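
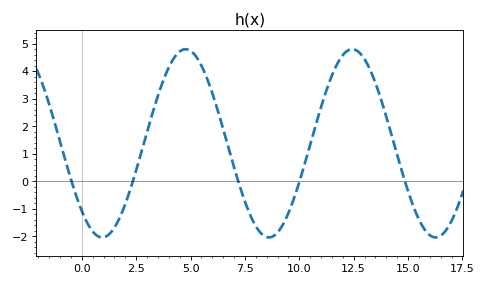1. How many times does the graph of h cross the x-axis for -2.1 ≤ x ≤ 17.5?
5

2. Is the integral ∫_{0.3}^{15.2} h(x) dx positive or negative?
positive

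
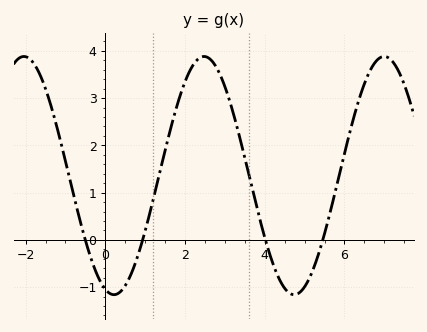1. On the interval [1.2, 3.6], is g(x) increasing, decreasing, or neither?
neither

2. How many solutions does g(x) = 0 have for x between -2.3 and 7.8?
4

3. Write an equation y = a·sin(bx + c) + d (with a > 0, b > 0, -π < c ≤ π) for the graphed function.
y = 2.52sin(1.4x - 1.9) + 1.36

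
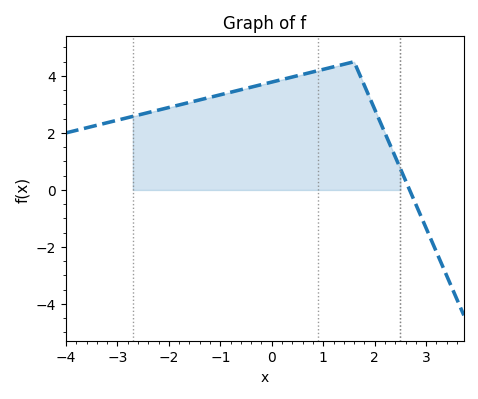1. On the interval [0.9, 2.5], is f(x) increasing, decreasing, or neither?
neither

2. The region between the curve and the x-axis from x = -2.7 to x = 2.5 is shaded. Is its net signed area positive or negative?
positive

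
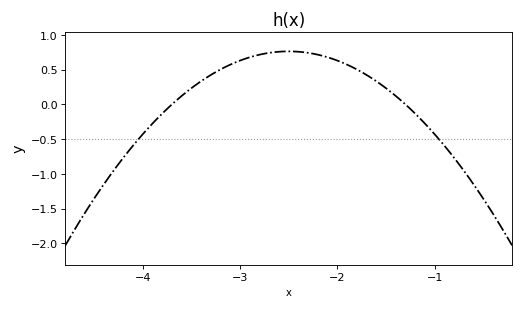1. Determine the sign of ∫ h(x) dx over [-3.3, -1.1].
positive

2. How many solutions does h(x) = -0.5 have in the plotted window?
2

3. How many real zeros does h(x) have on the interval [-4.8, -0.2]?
2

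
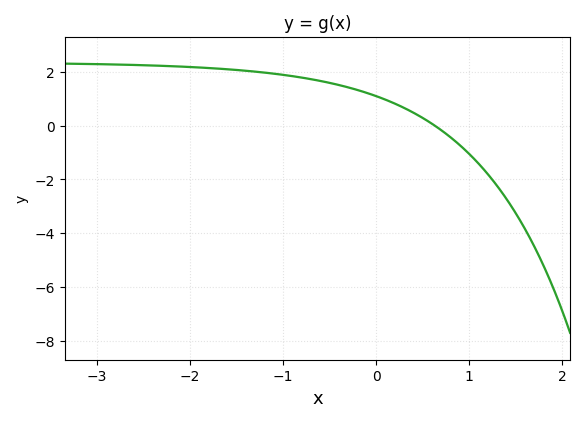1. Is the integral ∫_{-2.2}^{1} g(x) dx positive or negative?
positive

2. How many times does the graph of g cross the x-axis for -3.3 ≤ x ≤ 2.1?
1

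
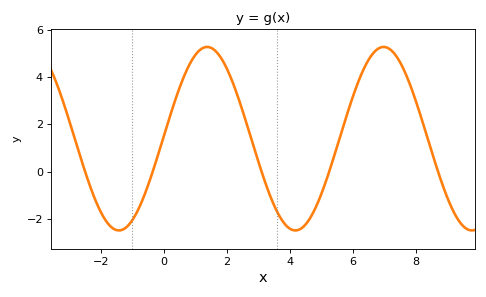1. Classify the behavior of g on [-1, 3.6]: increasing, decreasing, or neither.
neither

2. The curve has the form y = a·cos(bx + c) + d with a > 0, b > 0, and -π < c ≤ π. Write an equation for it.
y = 3.88cos(1.1x - 1.5) + 1.39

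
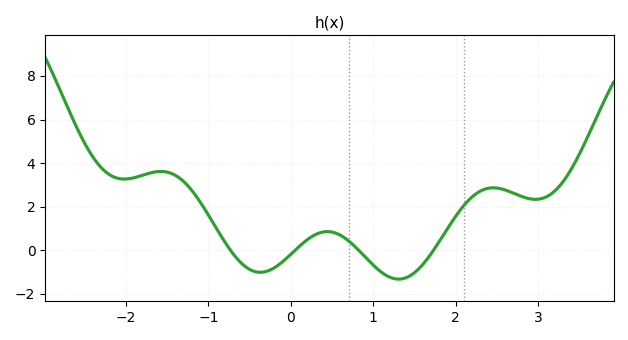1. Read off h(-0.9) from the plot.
0.989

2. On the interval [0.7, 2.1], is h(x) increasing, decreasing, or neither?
neither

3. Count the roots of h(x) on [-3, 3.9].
4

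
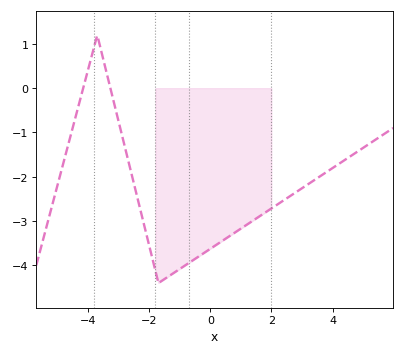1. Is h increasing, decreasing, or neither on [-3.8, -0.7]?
neither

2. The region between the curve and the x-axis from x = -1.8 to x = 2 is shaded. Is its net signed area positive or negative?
negative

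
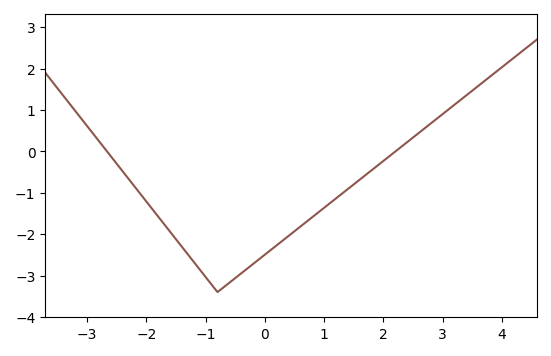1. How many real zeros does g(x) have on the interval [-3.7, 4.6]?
2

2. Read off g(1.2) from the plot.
-1.1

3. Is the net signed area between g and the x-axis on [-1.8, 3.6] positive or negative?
negative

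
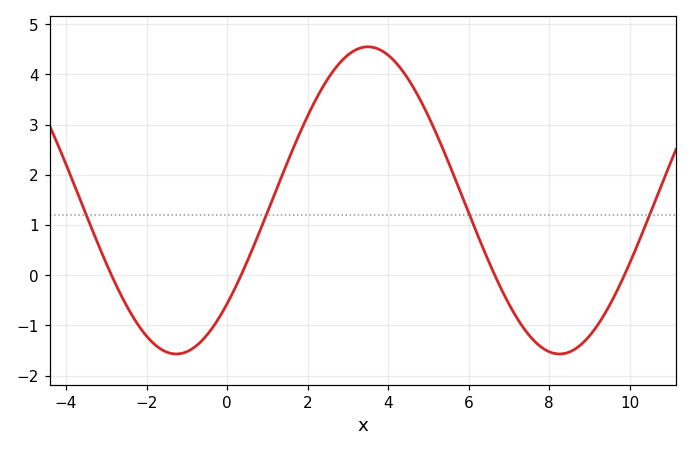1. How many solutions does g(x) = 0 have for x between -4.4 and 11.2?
4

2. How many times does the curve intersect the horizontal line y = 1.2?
4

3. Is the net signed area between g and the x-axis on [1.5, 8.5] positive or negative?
positive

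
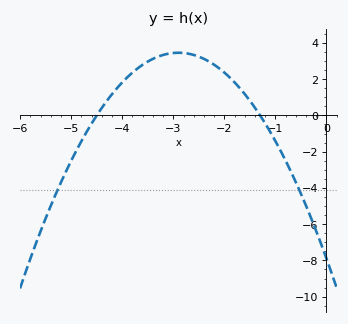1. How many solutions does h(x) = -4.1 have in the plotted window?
2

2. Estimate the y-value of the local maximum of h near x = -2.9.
3.4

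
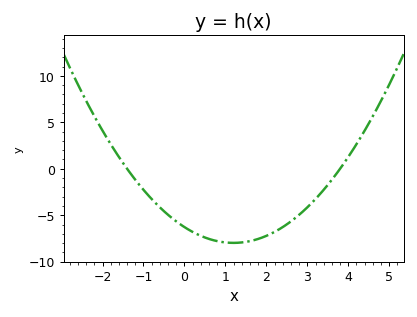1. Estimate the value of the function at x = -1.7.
2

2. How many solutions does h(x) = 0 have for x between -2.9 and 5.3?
2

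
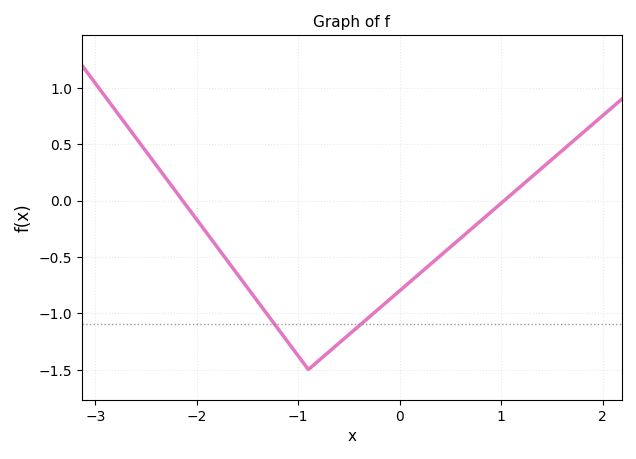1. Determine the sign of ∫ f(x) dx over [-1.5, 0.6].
negative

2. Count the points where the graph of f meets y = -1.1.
2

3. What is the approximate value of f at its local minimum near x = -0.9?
-1.5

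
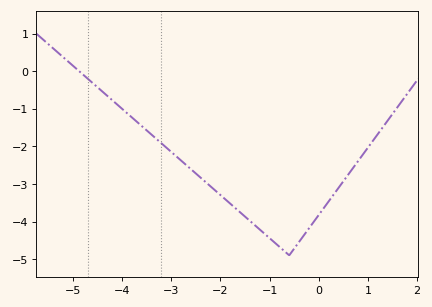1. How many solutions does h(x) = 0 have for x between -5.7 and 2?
1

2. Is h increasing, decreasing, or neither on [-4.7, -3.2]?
decreasing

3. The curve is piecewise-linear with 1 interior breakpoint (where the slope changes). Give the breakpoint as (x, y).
(-0.6, -4.9)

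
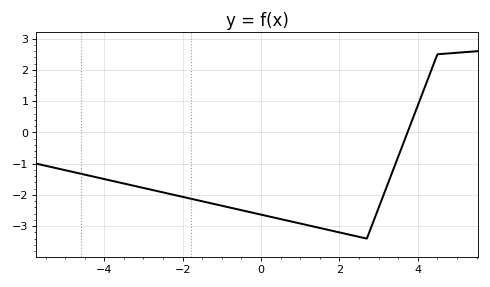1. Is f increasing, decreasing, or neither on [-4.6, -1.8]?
decreasing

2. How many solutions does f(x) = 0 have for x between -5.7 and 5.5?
1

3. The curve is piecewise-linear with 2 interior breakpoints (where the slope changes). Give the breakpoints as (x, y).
(2.7, -3.4); (4.5, 2.5)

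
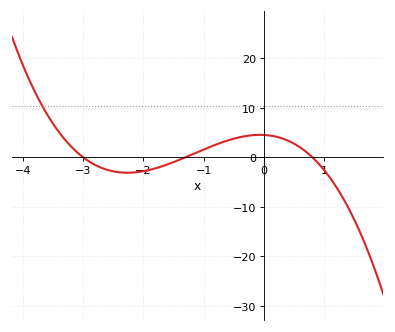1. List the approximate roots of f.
-3, -1.3, 0.8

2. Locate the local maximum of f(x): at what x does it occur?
-0.069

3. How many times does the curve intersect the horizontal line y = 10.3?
1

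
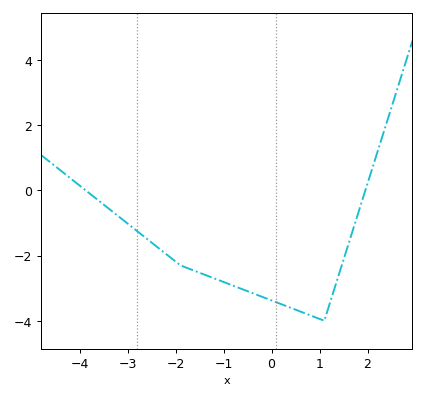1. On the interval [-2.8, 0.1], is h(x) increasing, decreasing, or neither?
decreasing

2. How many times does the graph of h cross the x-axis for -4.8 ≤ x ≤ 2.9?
2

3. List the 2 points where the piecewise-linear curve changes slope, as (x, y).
(-1.9, -2.3); (1.1, -4)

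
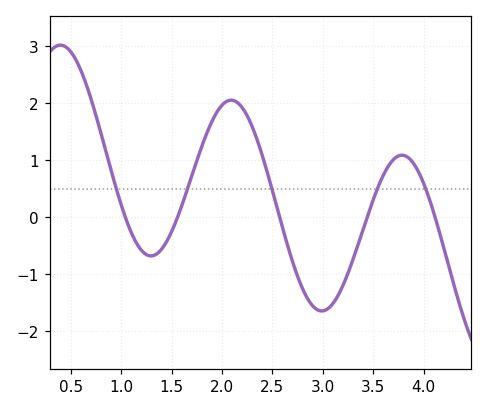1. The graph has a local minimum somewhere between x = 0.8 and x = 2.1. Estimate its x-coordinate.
1.3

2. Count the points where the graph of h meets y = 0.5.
5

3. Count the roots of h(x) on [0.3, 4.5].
5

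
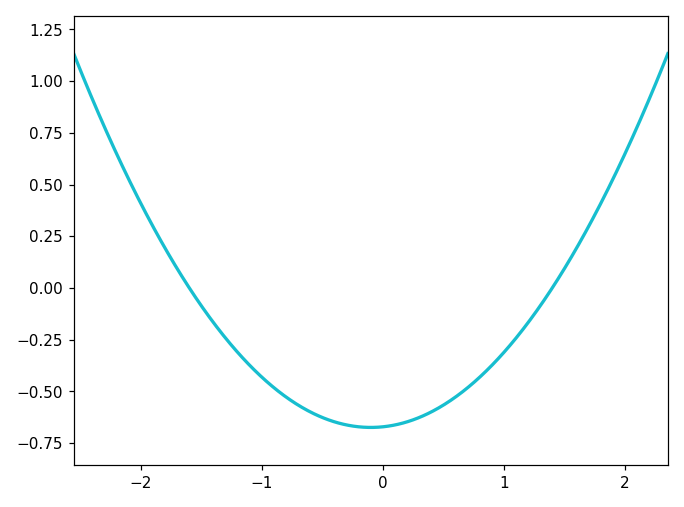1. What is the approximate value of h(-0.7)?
-0.567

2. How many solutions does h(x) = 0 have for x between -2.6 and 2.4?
2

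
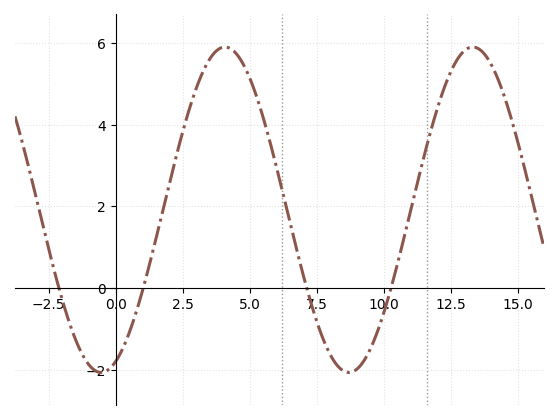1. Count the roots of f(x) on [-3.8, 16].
4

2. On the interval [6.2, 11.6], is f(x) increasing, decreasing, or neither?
neither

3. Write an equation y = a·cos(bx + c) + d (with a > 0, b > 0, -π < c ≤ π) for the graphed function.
y = 3.99cos(0.68x - 2.8) + 1.92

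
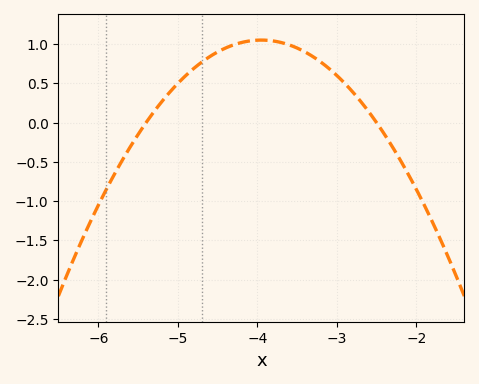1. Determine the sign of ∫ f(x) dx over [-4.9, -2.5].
positive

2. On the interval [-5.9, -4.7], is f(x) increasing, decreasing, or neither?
increasing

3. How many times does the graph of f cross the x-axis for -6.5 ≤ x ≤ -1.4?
2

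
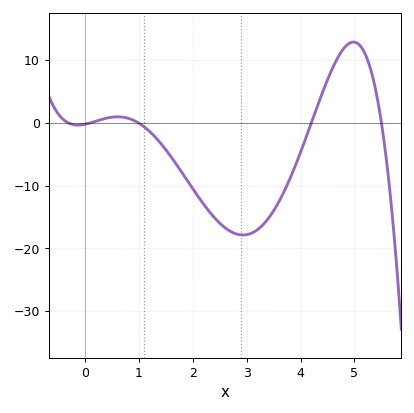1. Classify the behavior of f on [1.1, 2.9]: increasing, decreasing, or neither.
decreasing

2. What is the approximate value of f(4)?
-4.68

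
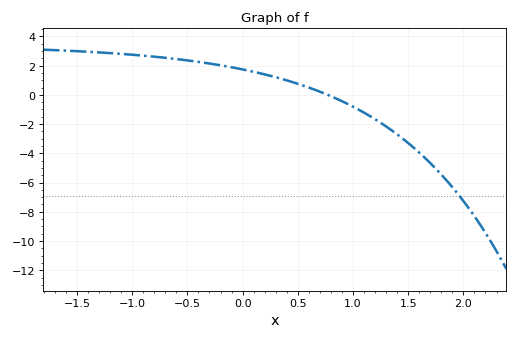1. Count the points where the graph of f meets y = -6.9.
1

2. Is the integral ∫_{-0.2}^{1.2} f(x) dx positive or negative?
positive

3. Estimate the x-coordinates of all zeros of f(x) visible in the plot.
0.771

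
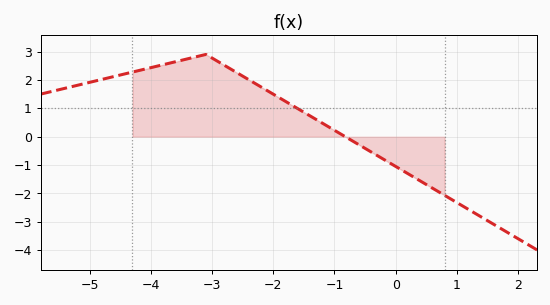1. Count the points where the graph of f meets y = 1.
1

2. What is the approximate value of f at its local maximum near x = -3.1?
2.9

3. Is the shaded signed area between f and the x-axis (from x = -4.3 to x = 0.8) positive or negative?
positive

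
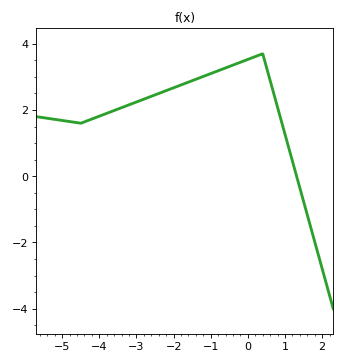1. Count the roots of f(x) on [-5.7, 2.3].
1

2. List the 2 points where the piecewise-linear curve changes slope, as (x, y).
(-4.5, 1.6); (0.4, 3.7)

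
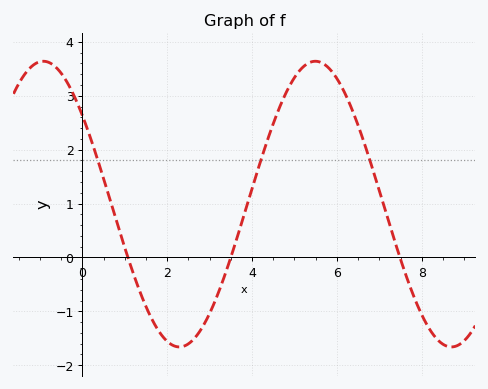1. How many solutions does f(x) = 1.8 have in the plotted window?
3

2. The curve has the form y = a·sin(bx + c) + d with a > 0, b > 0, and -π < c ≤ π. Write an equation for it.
y = 2.65sin(0.98x + 2.47) + 0.99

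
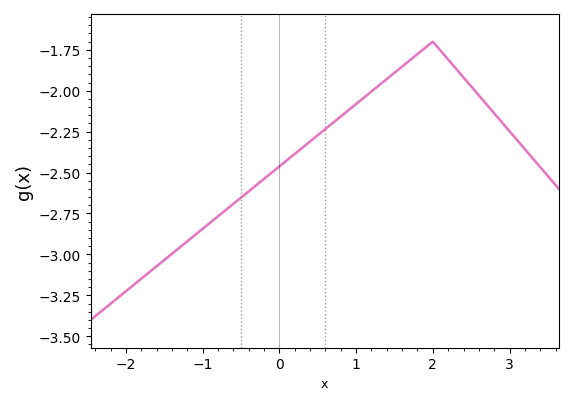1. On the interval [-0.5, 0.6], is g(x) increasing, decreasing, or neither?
increasing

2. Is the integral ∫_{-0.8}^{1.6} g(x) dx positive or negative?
negative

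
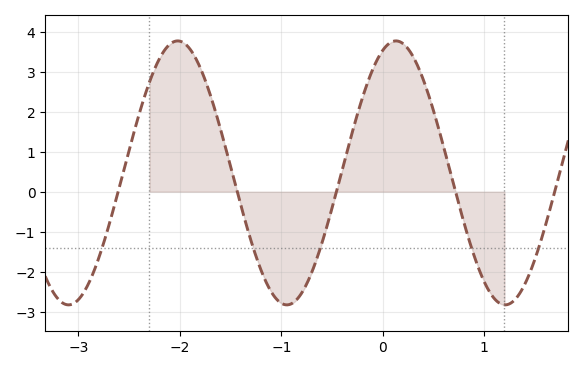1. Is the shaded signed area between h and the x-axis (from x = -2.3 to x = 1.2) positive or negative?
positive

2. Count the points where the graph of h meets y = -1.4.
5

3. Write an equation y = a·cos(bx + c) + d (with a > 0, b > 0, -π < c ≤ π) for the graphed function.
y = 3.3cos(2.92x - 0.38) + 0.47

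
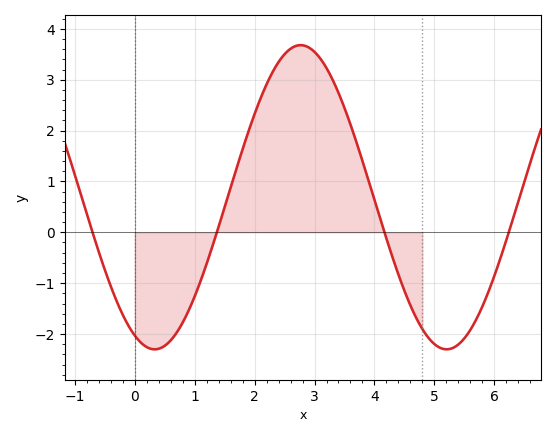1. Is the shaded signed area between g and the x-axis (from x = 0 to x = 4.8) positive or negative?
positive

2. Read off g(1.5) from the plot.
0.493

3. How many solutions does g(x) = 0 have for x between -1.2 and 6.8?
4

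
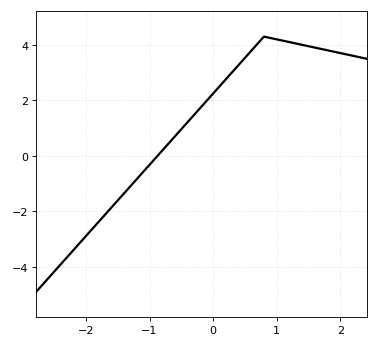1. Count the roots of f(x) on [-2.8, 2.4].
1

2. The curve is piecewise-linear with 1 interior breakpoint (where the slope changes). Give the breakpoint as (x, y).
(0.8, 4.3)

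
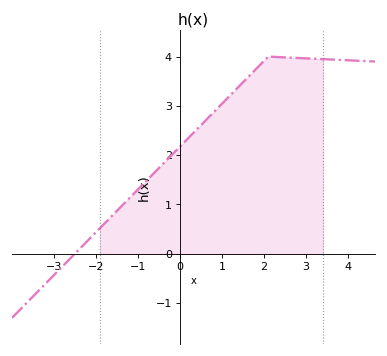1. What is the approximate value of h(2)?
3.91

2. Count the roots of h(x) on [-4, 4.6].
1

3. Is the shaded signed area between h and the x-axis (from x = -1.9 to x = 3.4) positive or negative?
positive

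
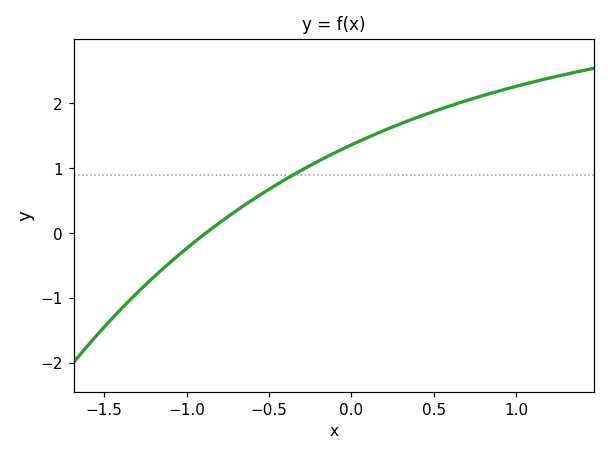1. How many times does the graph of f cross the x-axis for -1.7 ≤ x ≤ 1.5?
1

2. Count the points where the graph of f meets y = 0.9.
1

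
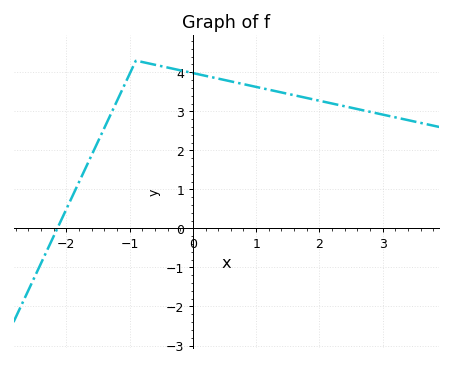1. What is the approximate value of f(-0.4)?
4.1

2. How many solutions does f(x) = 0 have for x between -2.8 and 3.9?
1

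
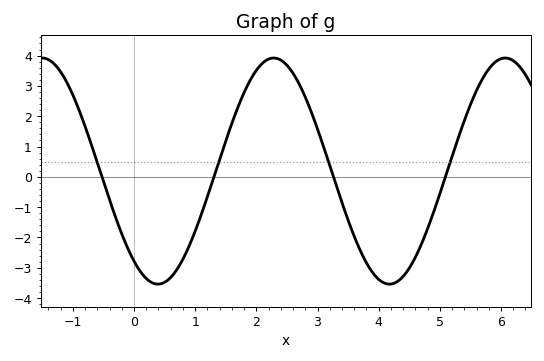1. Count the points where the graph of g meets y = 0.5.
4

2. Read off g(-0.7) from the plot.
1.08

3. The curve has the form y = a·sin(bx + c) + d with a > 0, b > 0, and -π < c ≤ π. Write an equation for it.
y = 3.73sin(1.66x - 2.22) + 0.19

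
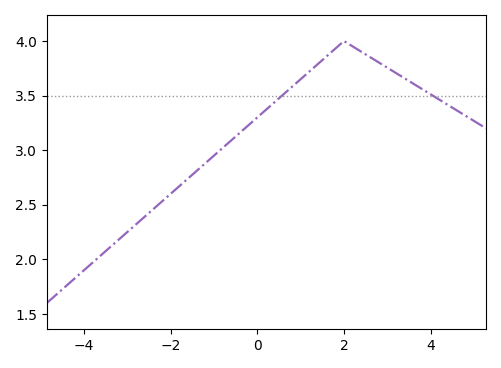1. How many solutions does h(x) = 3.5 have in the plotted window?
2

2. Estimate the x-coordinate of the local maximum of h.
2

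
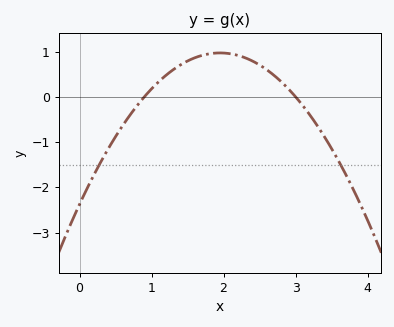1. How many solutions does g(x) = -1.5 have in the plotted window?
2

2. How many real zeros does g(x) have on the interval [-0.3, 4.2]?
2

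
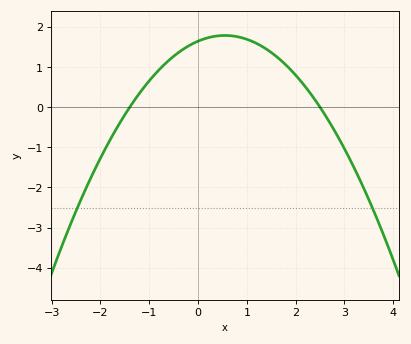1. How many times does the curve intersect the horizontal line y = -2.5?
2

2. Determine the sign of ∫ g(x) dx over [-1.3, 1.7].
positive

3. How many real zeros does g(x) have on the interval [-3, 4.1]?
2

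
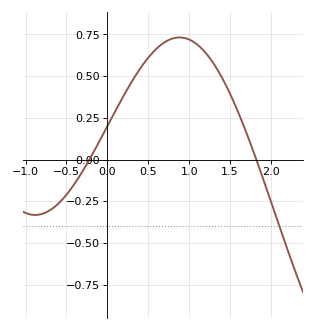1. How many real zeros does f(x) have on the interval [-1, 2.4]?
2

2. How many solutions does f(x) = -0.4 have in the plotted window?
1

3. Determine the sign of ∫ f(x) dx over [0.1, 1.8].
positive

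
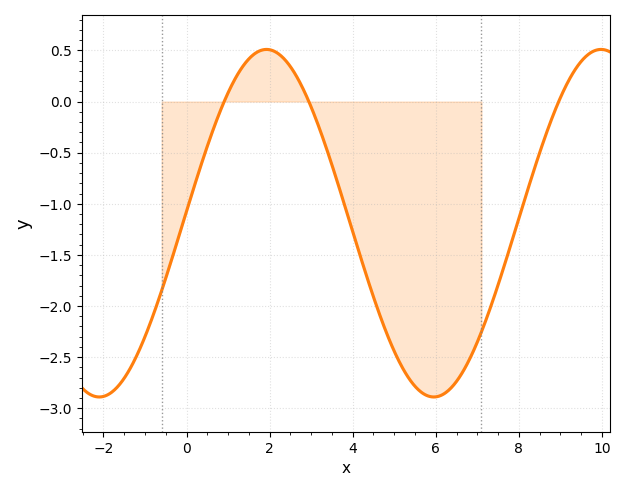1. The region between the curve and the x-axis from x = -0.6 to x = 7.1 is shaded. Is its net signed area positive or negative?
negative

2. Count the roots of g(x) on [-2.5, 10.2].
3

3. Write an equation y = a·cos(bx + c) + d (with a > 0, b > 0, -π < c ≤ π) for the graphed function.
y = 1.7cos(0.78x - 1.5) - 1.19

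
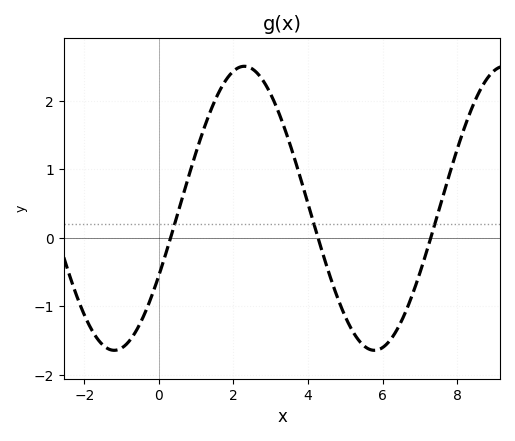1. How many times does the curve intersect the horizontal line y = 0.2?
3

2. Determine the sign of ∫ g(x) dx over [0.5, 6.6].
positive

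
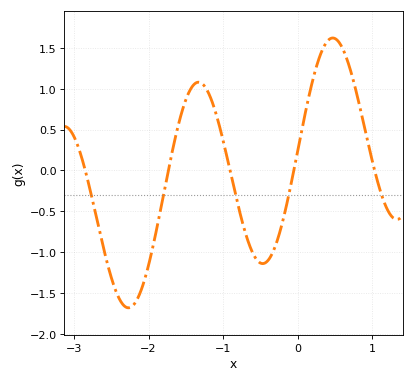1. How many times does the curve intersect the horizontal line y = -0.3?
5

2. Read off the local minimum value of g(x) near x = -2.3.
-1.7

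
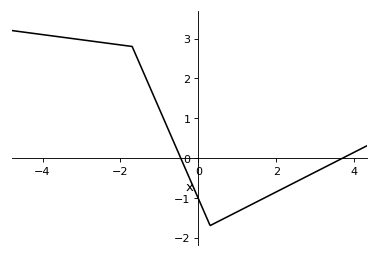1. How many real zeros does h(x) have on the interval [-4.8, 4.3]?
2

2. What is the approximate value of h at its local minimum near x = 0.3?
-1.7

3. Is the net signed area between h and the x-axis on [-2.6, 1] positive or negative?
positive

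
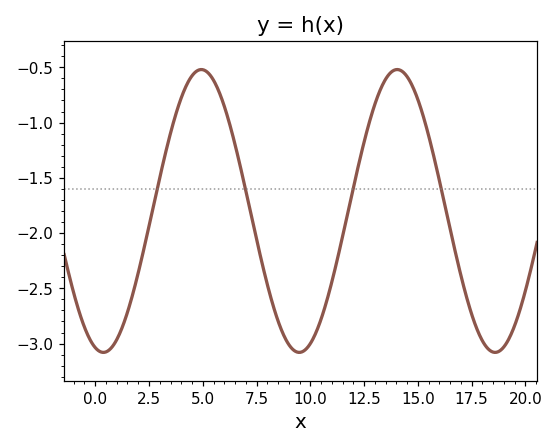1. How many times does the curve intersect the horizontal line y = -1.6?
4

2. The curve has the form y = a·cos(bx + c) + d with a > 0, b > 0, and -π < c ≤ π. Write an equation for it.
y = 1.28cos(0.69x + 2.88) - 1.8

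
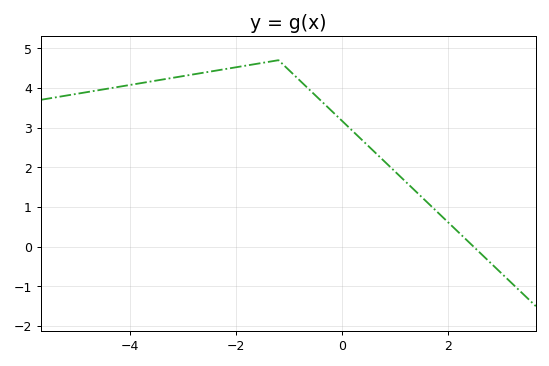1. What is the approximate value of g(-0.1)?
3.3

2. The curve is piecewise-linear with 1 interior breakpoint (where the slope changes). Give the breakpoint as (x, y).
(-1.2, 4.7)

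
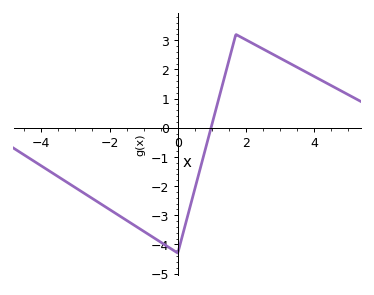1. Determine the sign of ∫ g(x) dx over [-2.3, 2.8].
negative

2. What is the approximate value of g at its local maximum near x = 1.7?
3.2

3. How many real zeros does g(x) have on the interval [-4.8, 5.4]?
1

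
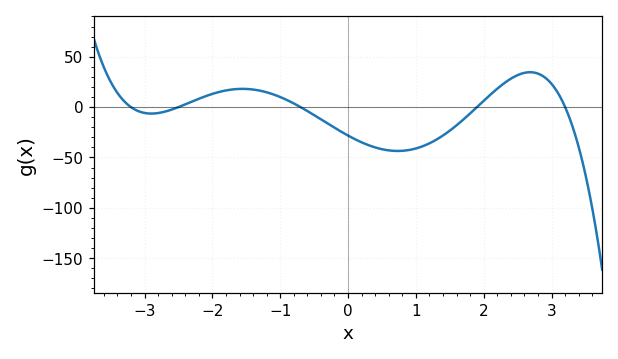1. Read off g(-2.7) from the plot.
-5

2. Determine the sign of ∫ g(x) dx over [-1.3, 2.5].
negative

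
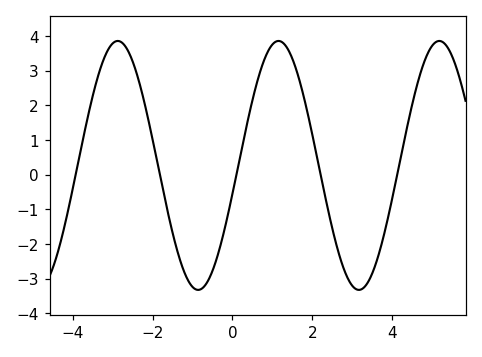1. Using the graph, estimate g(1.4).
3.6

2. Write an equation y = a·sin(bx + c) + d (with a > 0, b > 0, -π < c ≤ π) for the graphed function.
y = 3.59sin(1.56x - 0.23) + 0.27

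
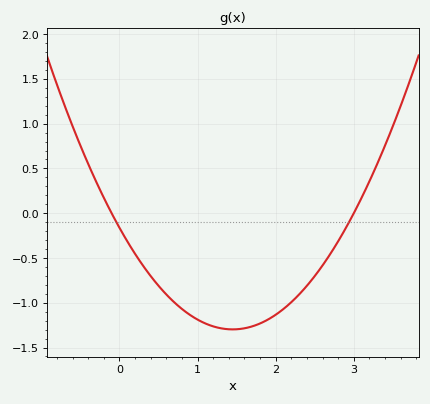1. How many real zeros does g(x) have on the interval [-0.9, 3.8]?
2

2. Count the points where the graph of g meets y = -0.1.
2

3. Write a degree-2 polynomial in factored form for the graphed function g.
y = 0.54(x + 0.1)(x - 3)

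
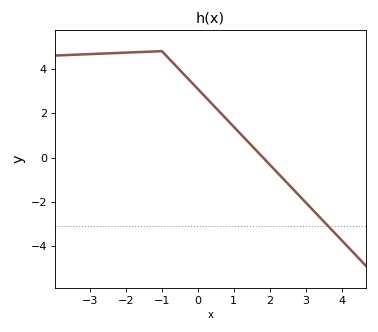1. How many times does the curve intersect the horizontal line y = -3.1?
1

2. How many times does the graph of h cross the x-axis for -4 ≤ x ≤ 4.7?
1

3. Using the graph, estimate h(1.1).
1.2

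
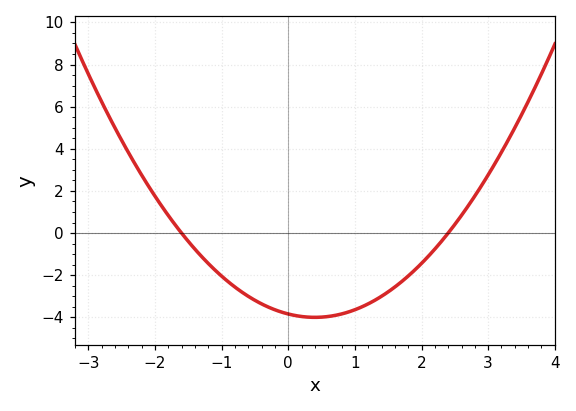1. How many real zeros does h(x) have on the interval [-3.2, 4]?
2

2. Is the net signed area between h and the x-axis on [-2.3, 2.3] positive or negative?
negative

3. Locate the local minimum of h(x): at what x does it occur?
0.4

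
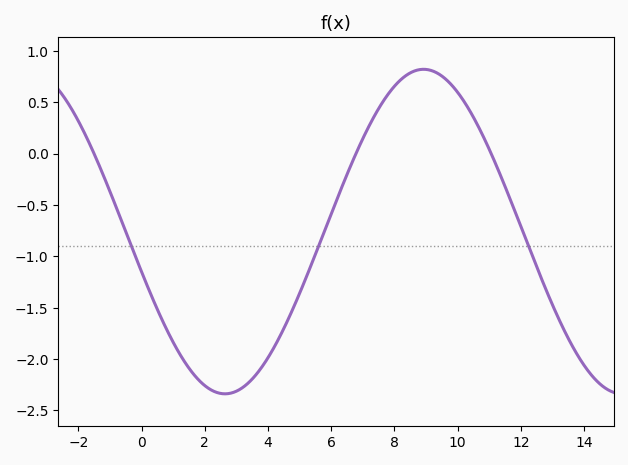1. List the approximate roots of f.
-1.5, 6.79, 11.1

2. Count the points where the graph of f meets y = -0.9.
3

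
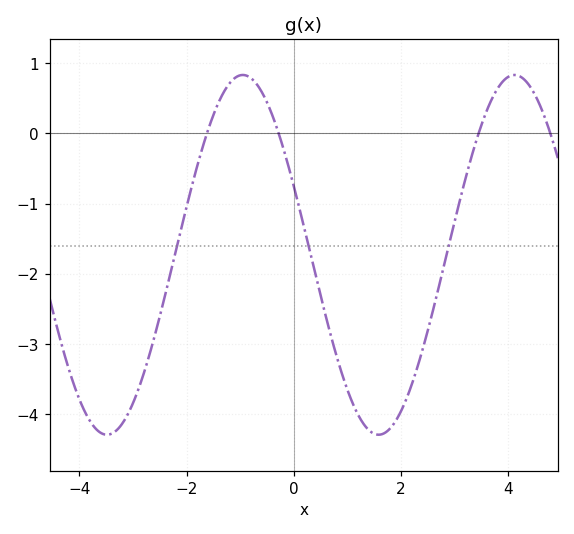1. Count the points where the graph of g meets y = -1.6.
3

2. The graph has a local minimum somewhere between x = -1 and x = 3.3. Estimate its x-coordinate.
1.6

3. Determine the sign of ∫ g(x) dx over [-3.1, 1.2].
negative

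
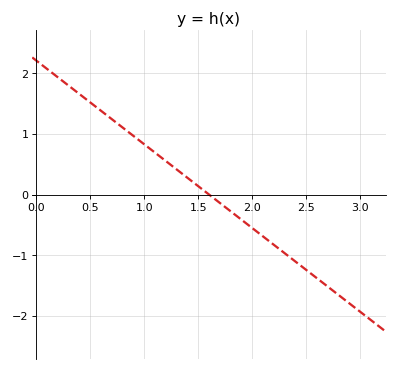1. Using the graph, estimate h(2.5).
-1.24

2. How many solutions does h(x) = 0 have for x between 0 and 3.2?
1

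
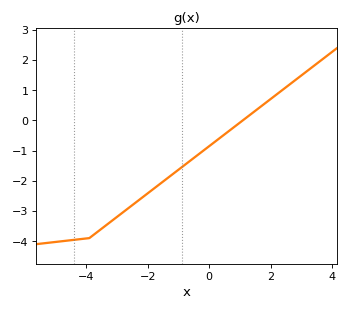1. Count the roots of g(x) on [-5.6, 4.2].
1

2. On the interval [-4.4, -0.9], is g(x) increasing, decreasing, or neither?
increasing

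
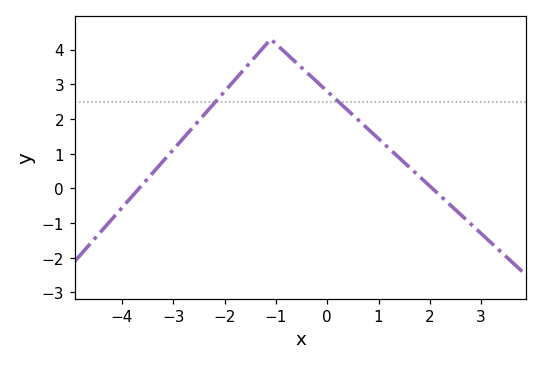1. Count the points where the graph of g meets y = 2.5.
2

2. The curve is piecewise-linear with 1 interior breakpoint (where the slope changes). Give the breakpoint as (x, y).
(-1.1, 4.3)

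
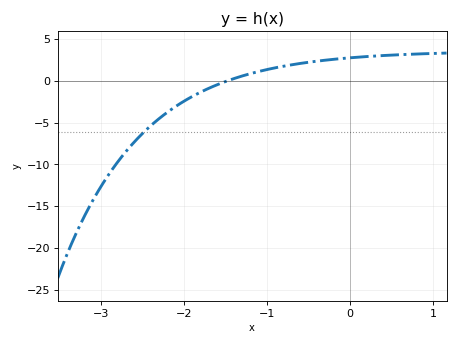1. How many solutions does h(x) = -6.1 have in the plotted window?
1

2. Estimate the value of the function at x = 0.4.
3.05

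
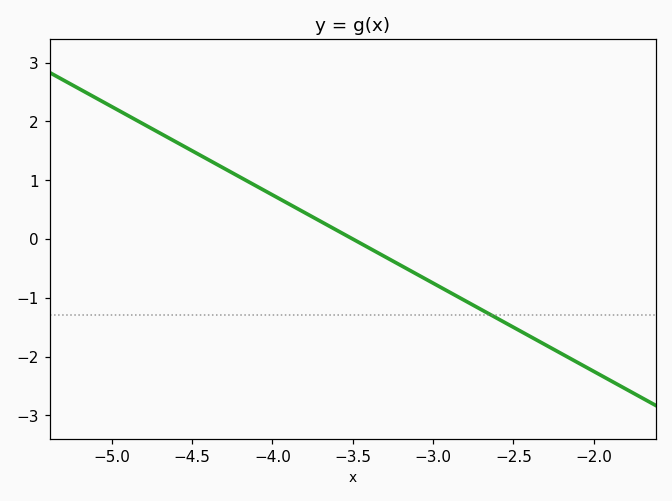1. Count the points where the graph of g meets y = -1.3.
1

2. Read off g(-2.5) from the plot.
-1.5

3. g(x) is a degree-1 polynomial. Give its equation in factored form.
y = -1.5(x + 3.5)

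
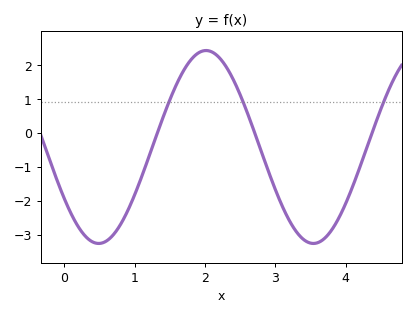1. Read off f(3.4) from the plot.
-3.14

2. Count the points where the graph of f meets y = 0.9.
3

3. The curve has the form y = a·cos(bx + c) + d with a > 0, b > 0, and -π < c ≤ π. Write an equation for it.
y = 2.84cos(2.06x + 2.13) - 0.42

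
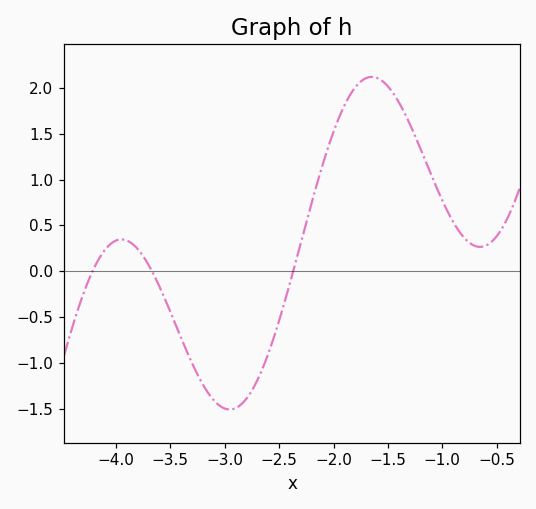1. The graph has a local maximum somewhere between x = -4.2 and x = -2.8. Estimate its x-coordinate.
-3.9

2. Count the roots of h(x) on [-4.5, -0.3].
3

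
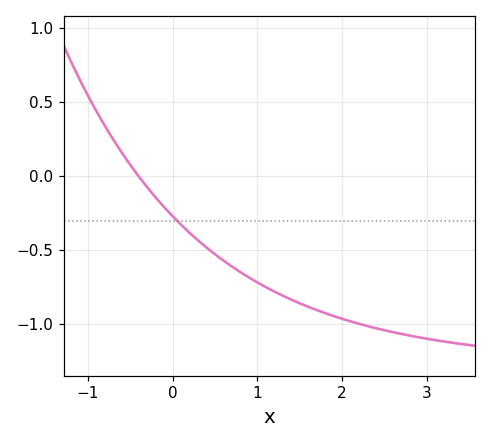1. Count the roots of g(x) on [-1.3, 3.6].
1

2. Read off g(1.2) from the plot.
-0.8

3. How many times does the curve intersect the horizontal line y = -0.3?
1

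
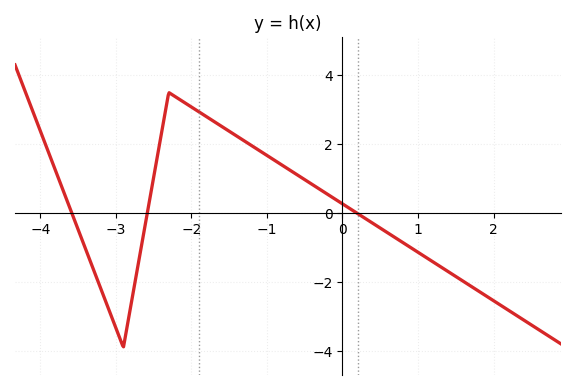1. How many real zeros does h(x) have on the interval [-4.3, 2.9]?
3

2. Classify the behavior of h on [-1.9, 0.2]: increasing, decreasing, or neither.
decreasing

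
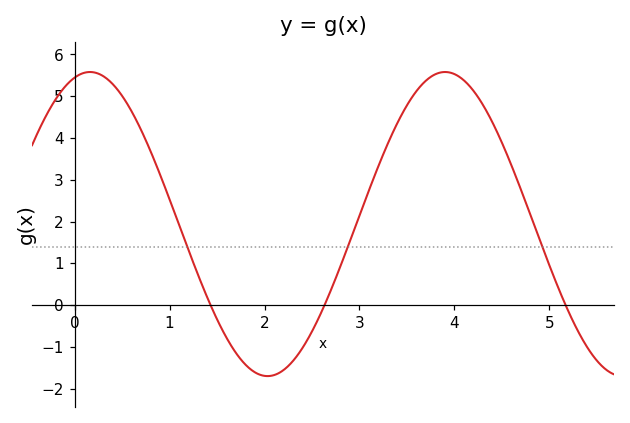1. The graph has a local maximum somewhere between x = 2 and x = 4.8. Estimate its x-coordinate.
3.9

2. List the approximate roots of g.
1.43, 2.63, 5.17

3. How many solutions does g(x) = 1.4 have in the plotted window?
3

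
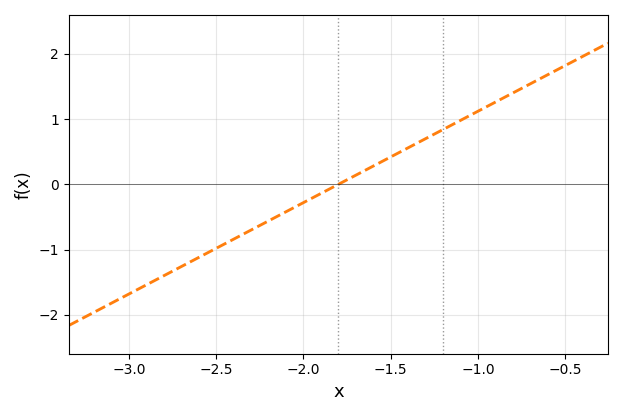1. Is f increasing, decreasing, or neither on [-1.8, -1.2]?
increasing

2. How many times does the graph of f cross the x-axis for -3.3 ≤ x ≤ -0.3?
1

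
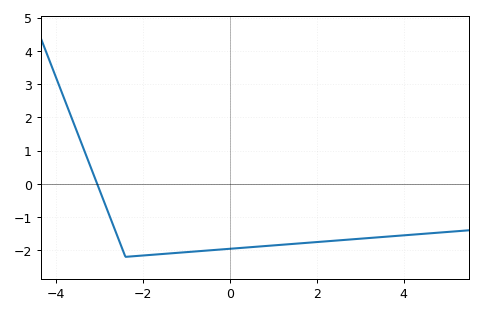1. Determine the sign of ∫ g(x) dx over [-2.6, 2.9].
negative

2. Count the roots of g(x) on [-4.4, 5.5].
1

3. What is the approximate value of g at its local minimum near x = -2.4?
-2.2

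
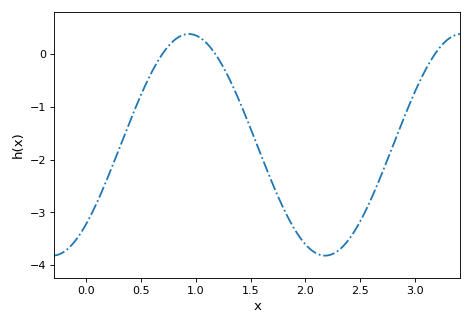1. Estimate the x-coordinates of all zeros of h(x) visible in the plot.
0.696, 1.18, 3.18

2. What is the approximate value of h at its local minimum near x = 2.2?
-3.82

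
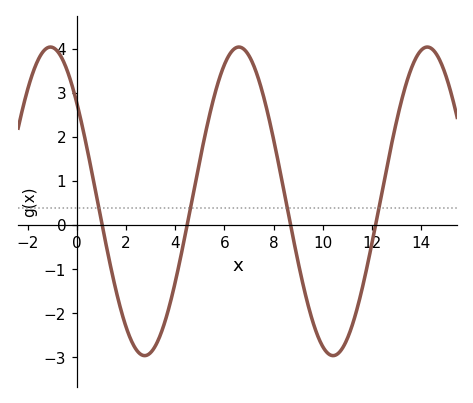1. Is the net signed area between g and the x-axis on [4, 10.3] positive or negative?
positive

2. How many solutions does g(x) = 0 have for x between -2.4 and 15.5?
4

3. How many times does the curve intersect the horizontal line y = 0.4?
4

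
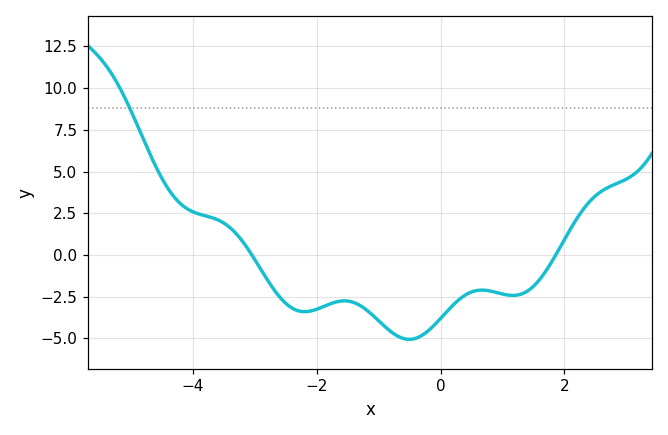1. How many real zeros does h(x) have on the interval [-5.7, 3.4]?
2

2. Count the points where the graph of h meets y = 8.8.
1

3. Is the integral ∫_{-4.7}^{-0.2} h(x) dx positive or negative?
negative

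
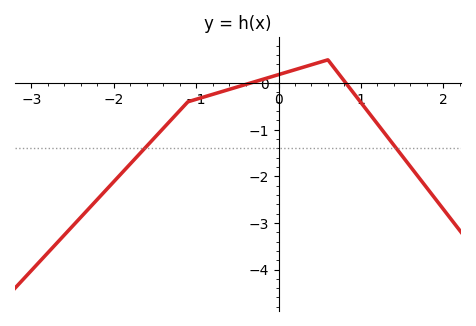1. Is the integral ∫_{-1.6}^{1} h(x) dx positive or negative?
negative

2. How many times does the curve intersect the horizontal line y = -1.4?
2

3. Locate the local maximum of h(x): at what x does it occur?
0.598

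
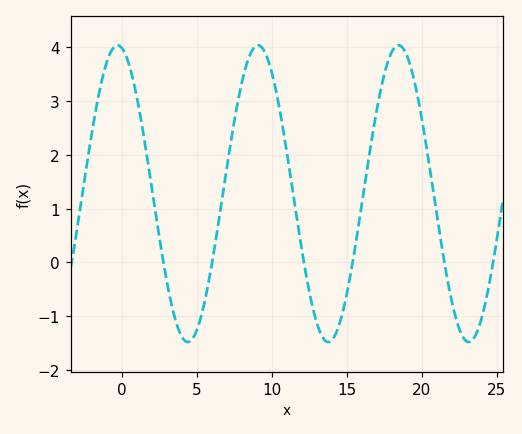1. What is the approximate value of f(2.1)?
1.15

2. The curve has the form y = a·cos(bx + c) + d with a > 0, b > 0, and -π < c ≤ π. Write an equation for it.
y = 2.76cos(0.67x + 0.21) + 1.28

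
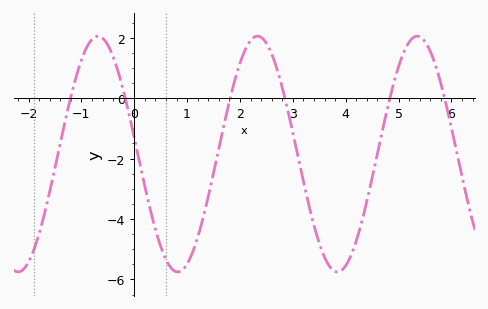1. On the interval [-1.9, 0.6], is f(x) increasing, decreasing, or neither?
neither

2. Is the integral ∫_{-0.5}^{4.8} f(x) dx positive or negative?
negative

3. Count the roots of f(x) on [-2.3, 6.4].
6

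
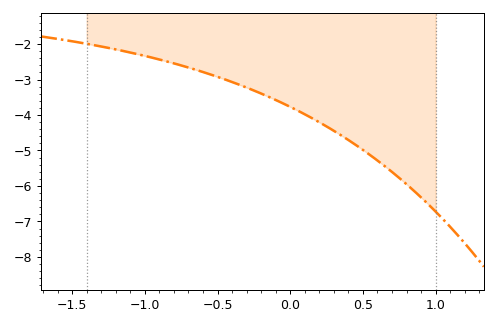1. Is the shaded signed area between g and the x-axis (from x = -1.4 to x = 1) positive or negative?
negative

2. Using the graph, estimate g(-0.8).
-2.5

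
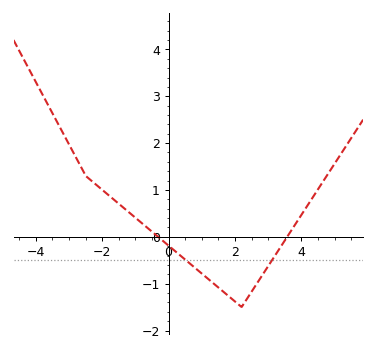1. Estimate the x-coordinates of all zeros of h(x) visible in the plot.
-0.318, 3.57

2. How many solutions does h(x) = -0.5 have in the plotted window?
2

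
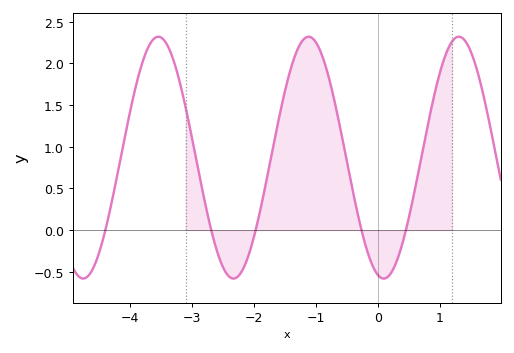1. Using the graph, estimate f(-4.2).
0.676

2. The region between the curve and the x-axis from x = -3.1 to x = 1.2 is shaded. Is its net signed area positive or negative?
positive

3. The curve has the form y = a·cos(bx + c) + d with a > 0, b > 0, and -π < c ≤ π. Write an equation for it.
y = 1.45cos(2.59x + 2.89) + 0.87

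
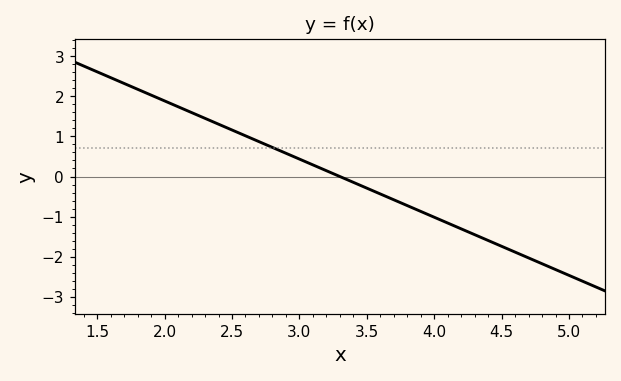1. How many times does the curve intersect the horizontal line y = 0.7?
1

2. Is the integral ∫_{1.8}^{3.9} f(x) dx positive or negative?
positive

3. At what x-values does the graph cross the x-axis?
3.3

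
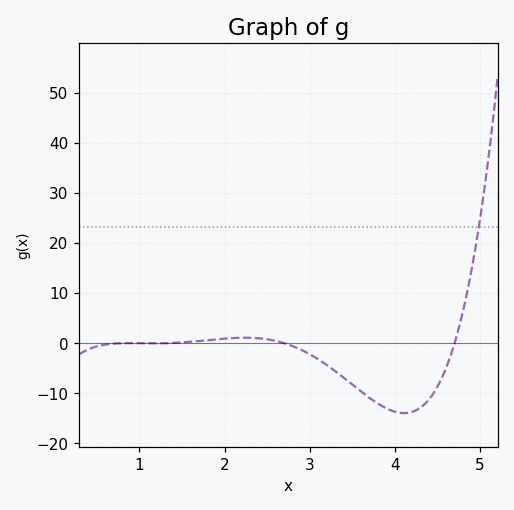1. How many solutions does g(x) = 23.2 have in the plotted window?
1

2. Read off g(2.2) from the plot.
1.1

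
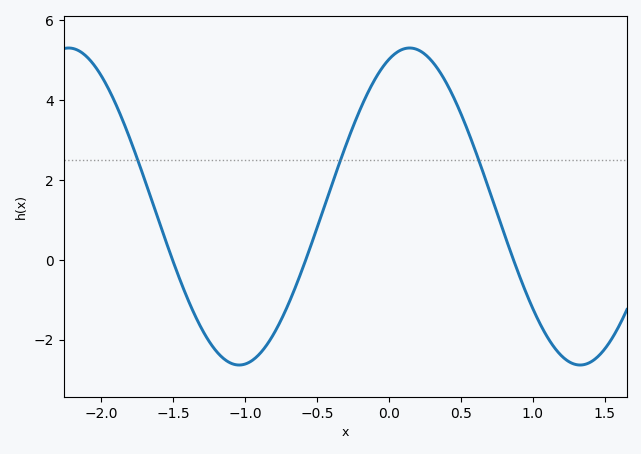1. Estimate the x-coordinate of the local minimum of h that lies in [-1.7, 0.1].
-1.04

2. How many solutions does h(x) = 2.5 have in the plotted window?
3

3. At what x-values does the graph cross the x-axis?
-1.51, -0.58, 0.866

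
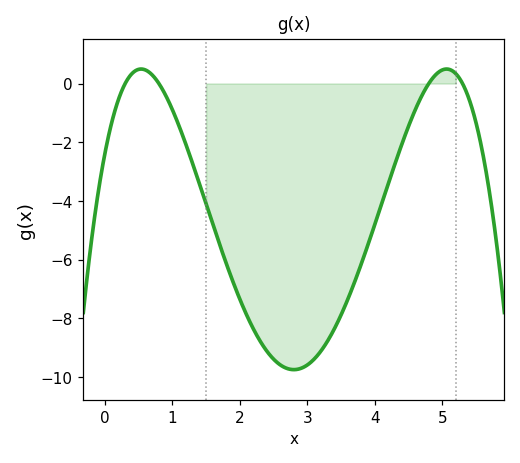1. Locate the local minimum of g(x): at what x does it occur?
2.8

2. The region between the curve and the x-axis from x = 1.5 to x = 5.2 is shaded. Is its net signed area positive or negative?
negative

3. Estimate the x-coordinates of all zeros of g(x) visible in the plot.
0.3, 0.8, 4.8, 5.3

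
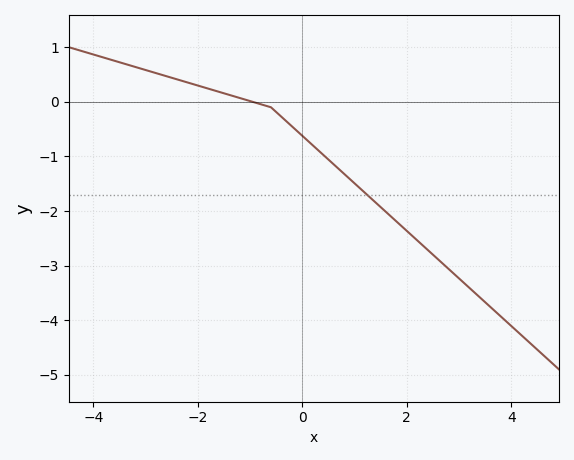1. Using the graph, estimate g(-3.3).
0.7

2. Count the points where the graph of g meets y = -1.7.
1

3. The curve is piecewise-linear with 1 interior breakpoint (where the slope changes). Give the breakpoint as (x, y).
(-0.6, -0.1)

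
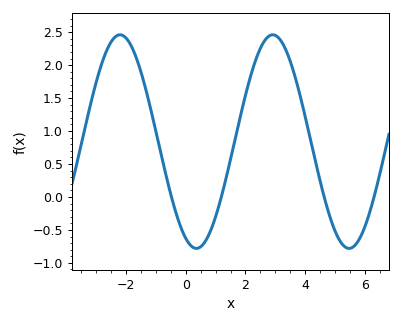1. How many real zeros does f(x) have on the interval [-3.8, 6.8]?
4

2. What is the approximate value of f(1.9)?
1.35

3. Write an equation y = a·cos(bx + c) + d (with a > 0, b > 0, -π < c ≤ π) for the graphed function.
y = 1.62cos(1.2x + 2.7) + 0.84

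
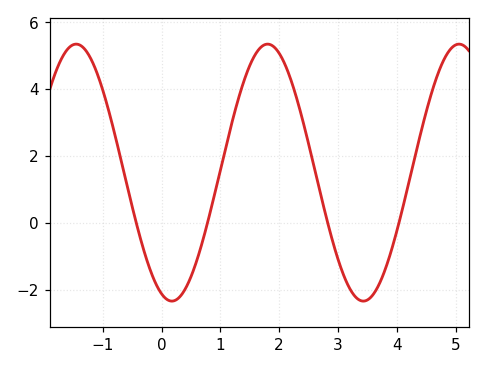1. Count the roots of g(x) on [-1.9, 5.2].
4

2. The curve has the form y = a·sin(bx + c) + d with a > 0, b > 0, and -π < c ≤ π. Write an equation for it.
y = 3.84sin(1.9x - 1.9) + 1.5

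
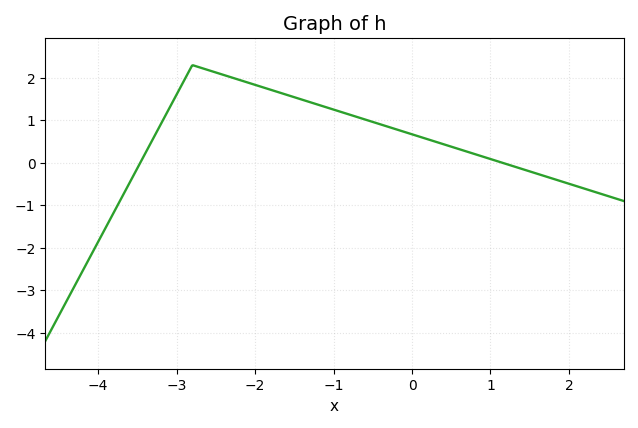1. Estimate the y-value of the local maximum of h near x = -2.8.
2.3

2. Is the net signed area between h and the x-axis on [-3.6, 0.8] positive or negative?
positive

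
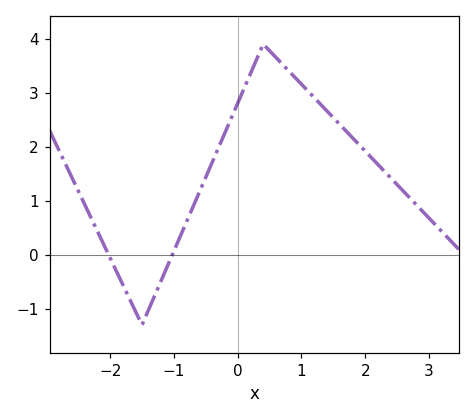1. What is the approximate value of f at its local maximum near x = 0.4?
3.9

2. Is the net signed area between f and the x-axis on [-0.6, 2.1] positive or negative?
positive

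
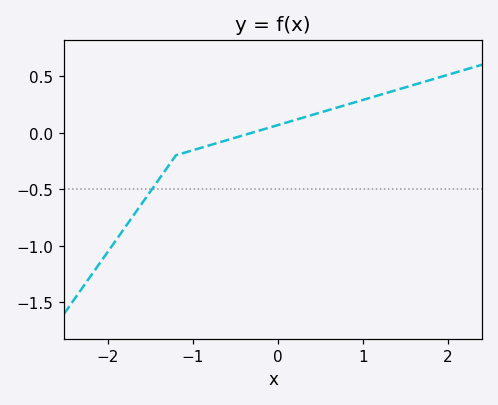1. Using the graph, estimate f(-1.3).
-0.3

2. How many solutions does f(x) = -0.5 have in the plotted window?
1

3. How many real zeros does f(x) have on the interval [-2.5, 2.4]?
1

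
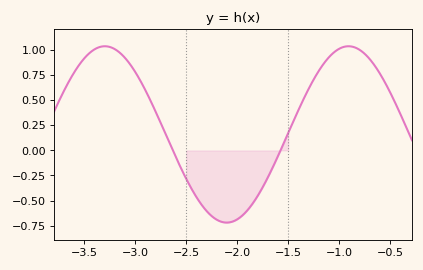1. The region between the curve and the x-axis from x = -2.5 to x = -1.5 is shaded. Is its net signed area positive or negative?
negative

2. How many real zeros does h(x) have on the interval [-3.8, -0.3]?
2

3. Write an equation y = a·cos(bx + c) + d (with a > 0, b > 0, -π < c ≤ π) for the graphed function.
y = 0.88cos(2.6x + 2.4) + 0.16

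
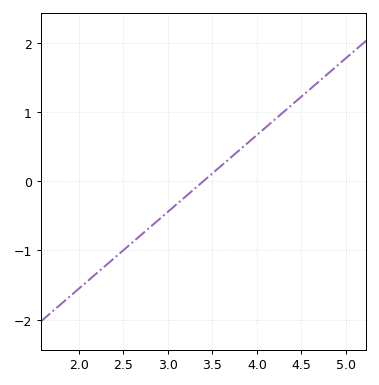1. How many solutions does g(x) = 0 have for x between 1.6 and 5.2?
1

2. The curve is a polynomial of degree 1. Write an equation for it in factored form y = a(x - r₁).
y = 1.11(x - 3.4)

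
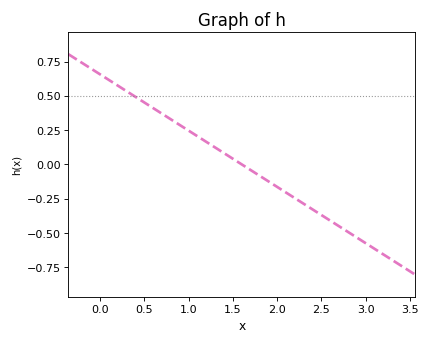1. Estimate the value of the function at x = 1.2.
0.164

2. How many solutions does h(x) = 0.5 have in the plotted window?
1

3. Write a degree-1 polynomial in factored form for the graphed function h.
y = -0.41(x - 1.6)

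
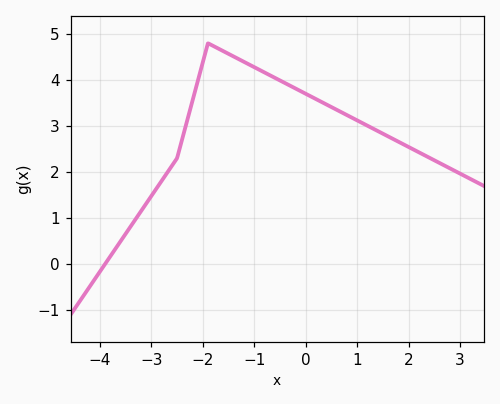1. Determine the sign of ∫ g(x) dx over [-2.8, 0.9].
positive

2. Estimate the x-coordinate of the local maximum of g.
-1.8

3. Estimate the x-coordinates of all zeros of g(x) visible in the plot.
-3.8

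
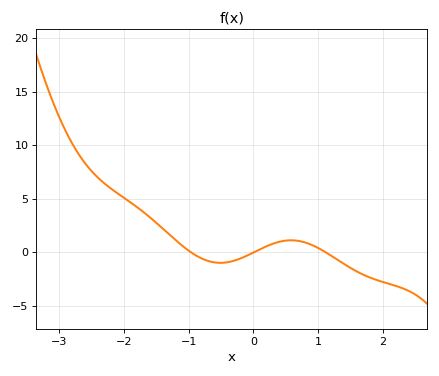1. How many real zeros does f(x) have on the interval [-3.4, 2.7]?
3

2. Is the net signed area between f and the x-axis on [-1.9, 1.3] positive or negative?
positive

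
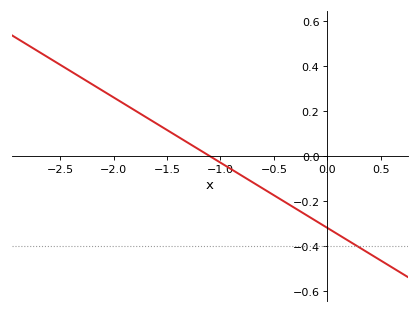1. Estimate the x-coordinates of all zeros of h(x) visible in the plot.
-1.1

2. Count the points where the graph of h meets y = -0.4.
1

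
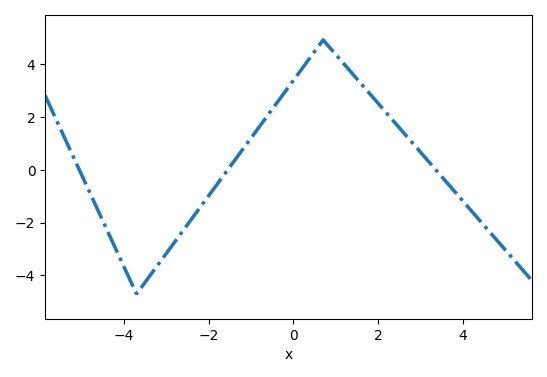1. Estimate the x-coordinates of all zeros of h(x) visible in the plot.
-5, -1.6, 3.4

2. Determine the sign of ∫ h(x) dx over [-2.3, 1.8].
positive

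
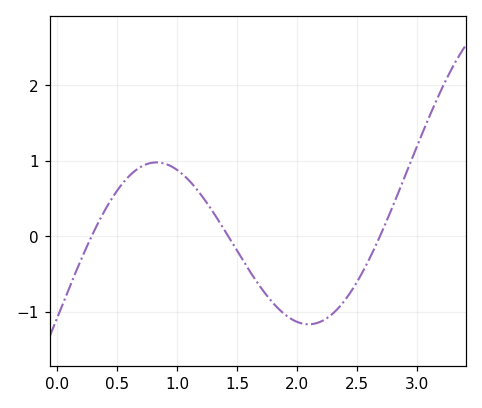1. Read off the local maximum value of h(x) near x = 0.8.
0.979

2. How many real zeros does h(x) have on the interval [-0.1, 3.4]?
3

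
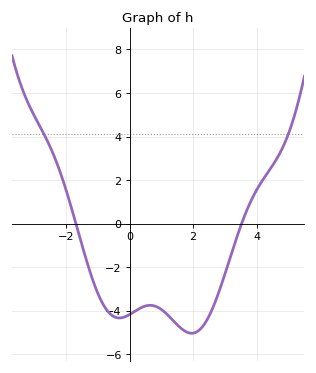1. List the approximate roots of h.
-1.6, 3.6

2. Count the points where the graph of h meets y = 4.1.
2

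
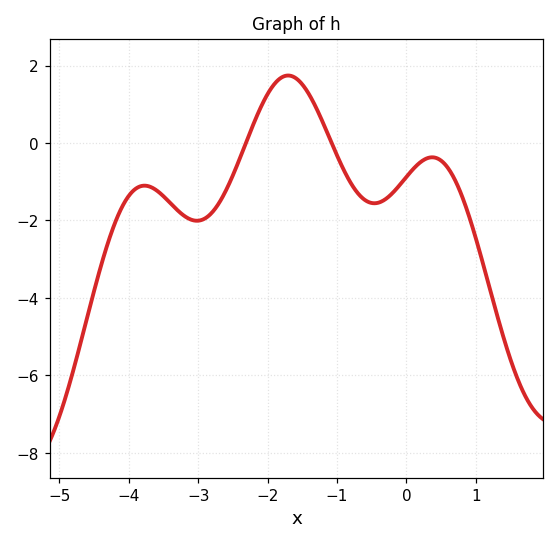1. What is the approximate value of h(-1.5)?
1.51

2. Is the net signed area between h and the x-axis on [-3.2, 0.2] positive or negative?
negative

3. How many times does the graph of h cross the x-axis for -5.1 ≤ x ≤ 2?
2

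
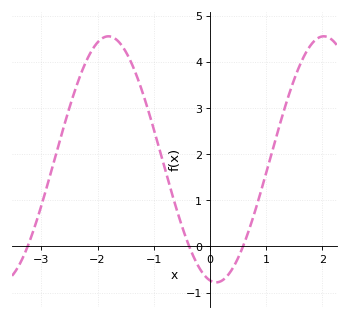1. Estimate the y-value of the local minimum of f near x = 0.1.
-0.8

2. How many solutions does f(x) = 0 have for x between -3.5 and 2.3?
3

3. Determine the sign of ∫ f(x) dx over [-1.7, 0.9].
positive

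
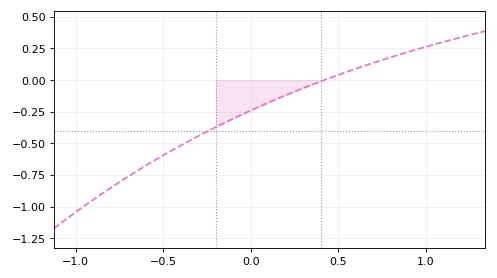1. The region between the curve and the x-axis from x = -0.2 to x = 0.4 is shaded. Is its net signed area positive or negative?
negative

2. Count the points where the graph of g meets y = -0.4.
1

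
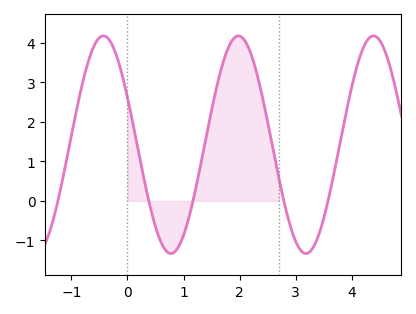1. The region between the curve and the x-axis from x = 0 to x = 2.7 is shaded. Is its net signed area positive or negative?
positive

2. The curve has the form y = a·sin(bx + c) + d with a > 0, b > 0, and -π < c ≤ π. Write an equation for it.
y = 2.75sin(2.6x + 2.7) + 1.42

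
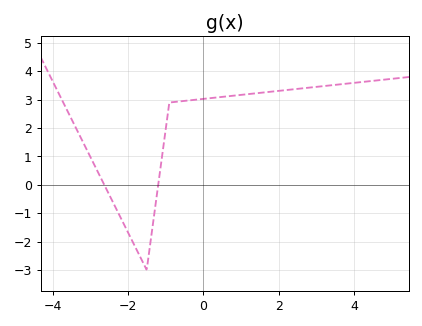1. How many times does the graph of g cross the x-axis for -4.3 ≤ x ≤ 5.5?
2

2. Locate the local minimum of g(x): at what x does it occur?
-1.5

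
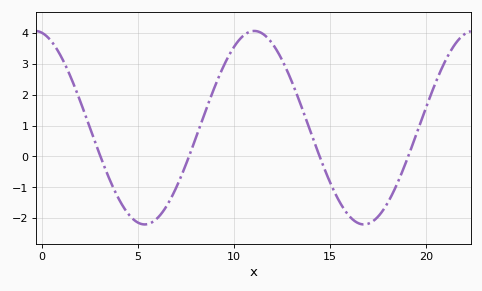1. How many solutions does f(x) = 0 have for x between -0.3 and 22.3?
4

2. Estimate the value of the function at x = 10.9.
4.1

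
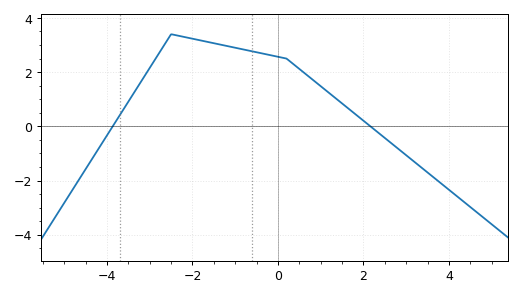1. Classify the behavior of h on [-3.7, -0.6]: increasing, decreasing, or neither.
neither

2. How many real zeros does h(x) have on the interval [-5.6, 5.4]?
2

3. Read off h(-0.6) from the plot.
2.77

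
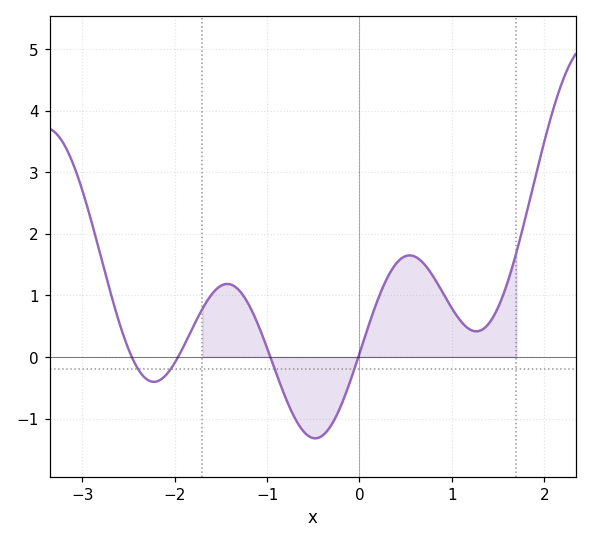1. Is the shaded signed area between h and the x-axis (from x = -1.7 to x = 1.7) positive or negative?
positive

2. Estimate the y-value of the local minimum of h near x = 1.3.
0.4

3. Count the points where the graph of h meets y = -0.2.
4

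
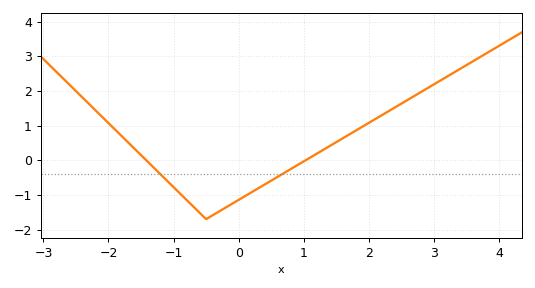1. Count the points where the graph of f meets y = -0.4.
2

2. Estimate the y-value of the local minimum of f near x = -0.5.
-1.7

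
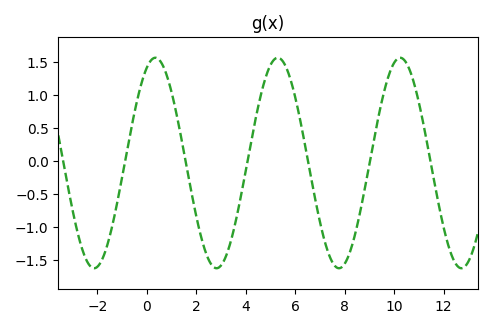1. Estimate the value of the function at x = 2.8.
-1.65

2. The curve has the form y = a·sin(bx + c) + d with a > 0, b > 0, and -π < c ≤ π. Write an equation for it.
y = 1.6sin(1.3x + 1.1) - 0.03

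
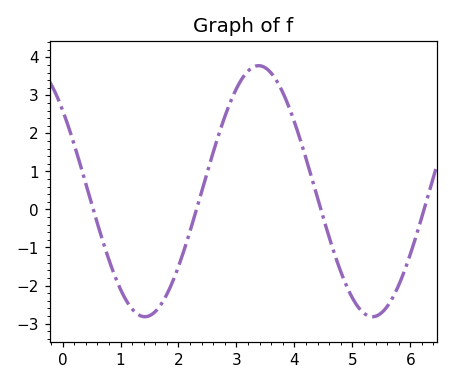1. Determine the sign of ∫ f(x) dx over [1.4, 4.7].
positive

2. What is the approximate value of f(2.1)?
-1.05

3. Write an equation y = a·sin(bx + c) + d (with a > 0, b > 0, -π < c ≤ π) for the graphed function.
y = 3.3sin(1.6x + 2.44) + 0.48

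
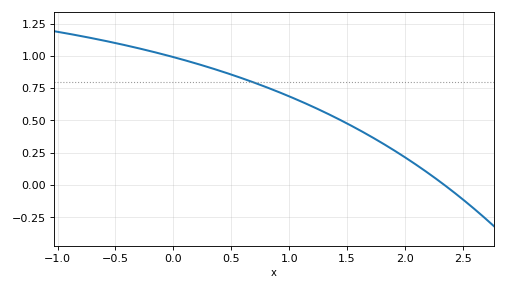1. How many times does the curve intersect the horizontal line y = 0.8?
1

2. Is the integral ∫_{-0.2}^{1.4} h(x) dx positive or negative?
positive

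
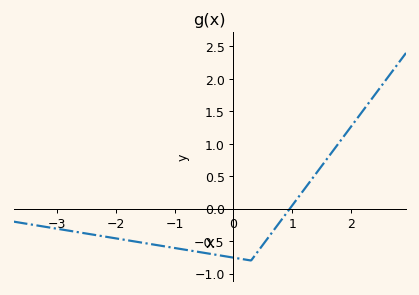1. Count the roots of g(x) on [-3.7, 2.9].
1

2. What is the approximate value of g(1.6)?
0.781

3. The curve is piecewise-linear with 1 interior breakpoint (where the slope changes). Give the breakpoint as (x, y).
(0.3, -0.8)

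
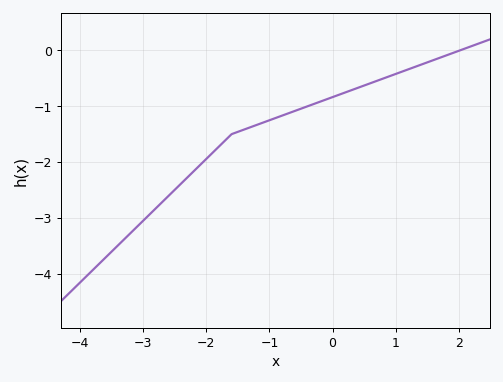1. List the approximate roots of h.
2.02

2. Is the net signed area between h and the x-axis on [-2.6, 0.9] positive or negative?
negative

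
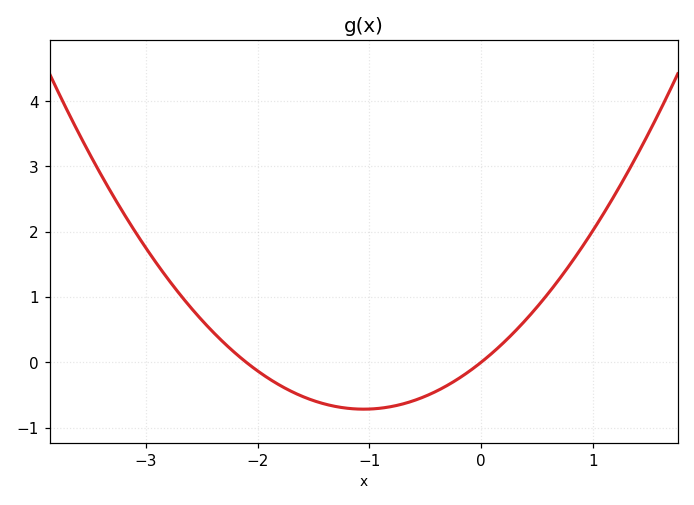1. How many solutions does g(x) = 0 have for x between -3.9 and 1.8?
2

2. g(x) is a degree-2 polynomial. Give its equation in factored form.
y = 0.65(x + 2.1)(x - 0)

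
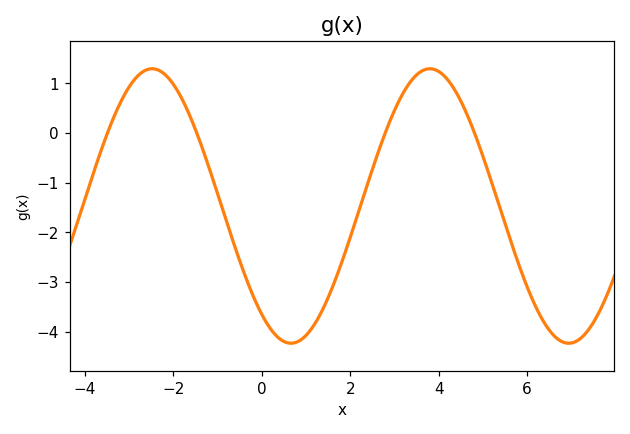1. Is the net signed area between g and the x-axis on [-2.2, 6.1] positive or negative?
negative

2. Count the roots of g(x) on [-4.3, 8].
4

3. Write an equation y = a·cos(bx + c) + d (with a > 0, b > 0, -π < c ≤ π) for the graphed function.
y = 2.76cos(1x + 2.48) - 1.47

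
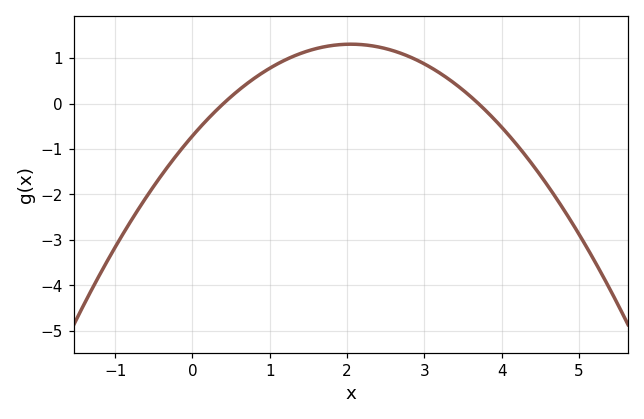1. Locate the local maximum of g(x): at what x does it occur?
2.05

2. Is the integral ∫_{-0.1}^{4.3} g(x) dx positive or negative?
positive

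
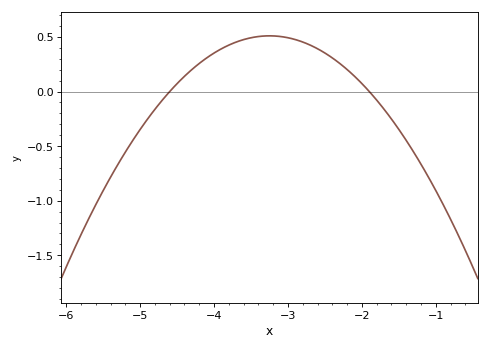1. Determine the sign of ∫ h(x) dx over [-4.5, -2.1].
positive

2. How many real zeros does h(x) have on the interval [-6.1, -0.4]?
2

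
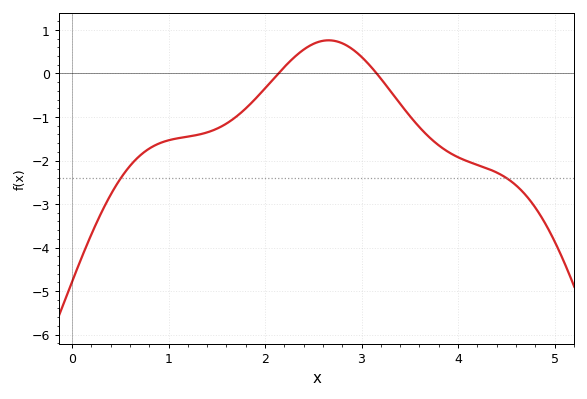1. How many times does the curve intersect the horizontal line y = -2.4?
2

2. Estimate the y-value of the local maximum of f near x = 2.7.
0.8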